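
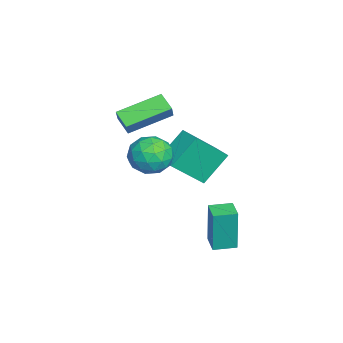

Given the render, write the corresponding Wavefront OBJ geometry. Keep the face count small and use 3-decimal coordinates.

v 1.537 -2.186 0.515
v 2.158 -2.36 -0.248
v 0.982 -3.7 0.408
v 1.603 -3.874 -0.355
v 1.968 -3.743 0.566
v 2.31 -2.807 0.632
v 0.83 -3.253 -0.472
v 1.172 -2.317 -0.406
v 1.721 -3.019 -0.858
v 2.424 -3.322 -0.216
v 0.716 -2.738 0.376
v 1.419 -3.041 1.018
v 1.896 -2.14 0.142
v 1.244 -3.92 0.018
v 1.458 -3.843 0.559
v 1.823 -3.945 0.11
v 1.986 -2.403 0.66
v 2.351 -2.505 0.211
v 2.239 -3.318 0.69
v 0.789 -3.555 -0.051
v 1.154 -3.657 -0.5
v 1.317 -2.115 0.05
v 1.682 -2.217 -0.399
v 0.901 -2.742 -0.53
v 2.004 -2.63 -0.664
v 1.678 -3.52 -0.727
v 1.223 -3.155 -0.796
v 1.425 -2.605 -0.757
v 2.417 -2.808 -0.287
v 2.092 -3.698 -0.35
v 2.306 -3.621 0.192
v 2.507 -3.07 0.23
v 2.161 -3.195 -0.645
v 1.048 -2.362 0.51
v 0.723 -3.252 0.447
v 0.633 -2.99 -0.07
v 0.834 -2.439 -0.032
v 1.462 -2.54 0.887
v 1.136 -3.43 0.824
v 1.715 -3.455 0.917
v 1.917 -2.905 0.956
v 0.979 -2.865 0.805
v -0.604 -1.563 -2.454
v -1.383 -0.619 -1.231
v 0.234 -0.969 -2.379
v -0.544 -0.026 -1.156
v 0.164 -2.834 -0.984
v -0.614 -1.891 0.239
v 1.003 -2.241 -0.909
v 0.224 -1.297 0.314
v -1.292 -4.198 -0.479
v -1.982 -4.69 -0.028
v -2.157 -2.387 0.17
v -2.848 -2.878 0.62
v -0.832 -4.222 0.2
v -1.523 -4.713 0.65
v -1.698 -2.41 0.848
v -2.388 -2.902 1.299
v 3.02 -0.663 -3.78
v 3.037 -0.656 -1.79
v 2.756 0.291 -3.781
v 2.773 0.298 -1.791
v 3.907 -0.418 -3.789
v 3.924 -0.411 -1.799
v 3.643 0.536 -3.79
v 3.66 0.543 -1.8
f 1 38 17
f 38 12 41
f 17 41 6
f 38 41 17
f 1 17 13
f 17 6 18
f 13 18 2
f 17 18 13
f 1 13 22
f 13 2 23
f 22 23 8
f 13 23 22
f 1 22 34
f 22 8 37
f 34 37 11
f 22 37 34
f 1 34 38
f 34 11 42
f 38 42 12
f 34 42 38
f 2 18 29
f 18 6 32
f 29 32 10
f 18 32 29
f 6 41 19
f 41 12 40
f 19 40 5
f 41 40 19
f 12 42 39
f 42 11 35
f 39 35 3
f 42 35 39
f 11 37 36
f 37 8 24
f 36 24 7
f 37 24 36
f 8 23 28
f 23 2 25
f 28 25 9
f 23 25 28
f 4 30 16
f 30 10 31
f 16 31 5
f 30 31 16
f 4 16 14
f 16 5 15
f 14 15 3
f 16 15 14
f 4 14 21
f 14 3 20
f 21 20 7
f 14 20 21
f 4 21 26
f 21 7 27
f 26 27 9
f 21 27 26
f 4 26 30
f 26 9 33
f 30 33 10
f 26 33 30
f 5 31 19
f 31 10 32
f 19 32 6
f 31 32 19
f 3 15 39
f 15 5 40
f 39 40 12
f 15 40 39
f 7 20 36
f 20 3 35
f 36 35 11
f 20 35 36
f 9 27 28
f 27 7 24
f 28 24 8
f 27 24 28
f 10 33 29
f 33 9 25
f 29 25 2
f 33 25 29
f 44 46 43
f 47 44 43
f 43 46 45
f 45 47 43
f 44 50 46
f 48 44 47
f 48 50 44
f 46 50 45
f 49 47 45
f 45 50 49
f 49 48 47
f 50 48 49
f 52 54 51
f 55 52 51
f 51 54 53
f 53 55 51
f 52 58 54
f 56 52 55
f 56 58 52
f 54 58 53
f 57 55 53
f 53 58 57
f 57 56 55
f 58 56 57
f 60 62 59
f 63 60 59
f 59 62 61
f 61 63 59
f 60 66 62
f 64 60 63
f 64 66 60
f 62 66 61
f 65 63 61
f 61 66 65
f 65 64 63
f 66 64 65



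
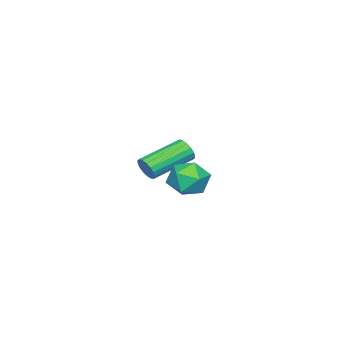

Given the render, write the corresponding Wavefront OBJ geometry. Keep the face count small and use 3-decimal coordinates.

v 1.933 1.712 -1.71
v 2.586 2.154 -1.727
v 2.434 1.006 -0.773
v 3.087 1.448 -0.79
v 2.41 1.755 -0.528
v 2.1 2.191 -1.107
v 2.92 0.969 -1.393
v 2.61 1.405 -1.972
v 3.196 1.695 -1.531
v 2.881 2.181 -0.996
v 2.139 0.979 -1.504
v 1.824 1.465 -0.969
v -0.717 -1.855 -2.883
v -0.469 -1.694 -2.468
v -1.936 -0.903 -1.902
v -2.183 -1.065 -2.317
v -0.435 -1.514 -2.63
v -1.902 -0.723 -2.063
v -0.465 -1.413 -2.85
v -1.932 -0.622 -2.284
v -0.553 -1.413 -3.077
v -2.02 -0.622 -2.511
v -0.679 -1.515 -3.261
v -2.145 -0.724 -2.694
v -0.813 -1.694 -3.357
v -2.279 -0.903 -2.791
v -0.925 -1.911 -3.345
v -2.392 -1.12 -2.779
v -0.989 -2.115 -3.228
v -2.456 -1.324 -2.661
v -0.991 -2.259 -3.031
v -2.458 -1.468 -2.465
v -0.93 -2.311 -2.8
v -2.397 -1.52 -2.234
v -0.82 -2.259 -2.589
v -2.287 -1.468 -2.022
v -0.687 -2.114 -2.444
v -2.154 -1.323 -1.878
v -0.56 -1.91 -2.401
v -2.027 -1.119 -1.835
f 1 12 6
f 1 6 2
f 1 2 8
f 1 8 11
f 1 11 12
f 2 6 10
f 6 12 5
f 12 11 3
f 11 8 7
f 8 2 9
f 4 10 5
f 4 5 3
f 4 3 7
f 4 7 9
f 4 9 10
f 5 10 6
f 3 5 12
f 7 3 11
f 9 7 8
f 10 9 2
f 14 13 17
f 14 17 15
f 15 17 18
f 15 18 16
f 17 13 19
f 17 19 18
f 18 19 20
f 18 20 16
f 19 13 21
f 19 21 20
f 20 21 22
f 20 22 16
f 21 13 23
f 21 23 22
f 22 23 24
f 22 24 16
f 23 13 25
f 23 25 24
f 24 25 26
f 24 26 16
f 25 13 27
f 25 27 26
f 26 27 28
f 26 28 16
f 27 13 29
f 27 29 28
f 28 29 30
f 28 30 16
f 29 13 31
f 29 31 30
f 30 31 32
f 30 32 16
f 31 13 33
f 31 33 32
f 32 33 34
f 32 34 16
f 33 13 35
f 33 35 34
f 34 35 36
f 34 36 16
f 35 13 37
f 35 37 36
f 36 37 38
f 36 38 16
f 37 13 39
f 37 39 38
f 38 39 40
f 38 40 16
f 39 13 14
f 39 14 40
f 40 14 15
f 40 15 16



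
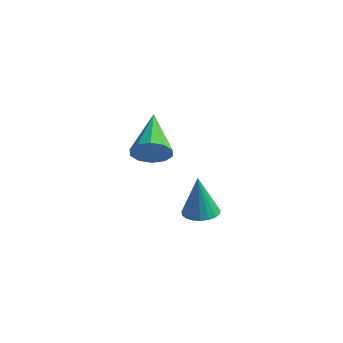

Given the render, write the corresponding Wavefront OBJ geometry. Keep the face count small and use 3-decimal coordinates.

v 0.702 -3.054 0.714
v 1.158 -3.501 0.673
v 0.698 -3.206 2.366
v 1.301 -3.278 0.694
v 1.341 -3.016 0.718
v 1.27 -2.76 0.742
v 1.101 -2.556 0.76
v 0.863 -2.437 0.771
v 0.597 -2.425 0.771
v 0.349 -2.522 0.762
v 0.162 -2.711 0.744
v 0.069 -2.959 0.721
v 0.085 -3.223 0.697
v 0.207 -3.458 0.675
v 0.415 -3.624 0.66
v 0.673 -3.69 0.655
v 0.935 -3.647 0.659
v -3.008 -1.864 1.617
v -2.48 -1.761 2.168
v -4.292 -0.576 2.603
v -2.408 -1.432 1.832
v -2.565 -1.268 1.413
v -2.891 -1.332 1.073
v -3.262 -1.599 0.94
v -3.535 -1.968 1.065
v -3.607 -2.297 1.401
v -3.45 -2.461 1.82
v -3.124 -2.397 2.16
v -2.754 -2.129 2.293
f 2 1 4
f 2 4 3
f 4 1 5
f 4 5 3
f 5 1 6
f 5 6 3
f 6 1 7
f 6 7 3
f 7 1 8
f 7 8 3
f 8 1 9
f 8 9 3
f 9 1 10
f 9 10 3
f 10 1 11
f 10 11 3
f 11 1 12
f 11 12 3
f 12 1 13
f 12 13 3
f 13 1 14
f 13 14 3
f 14 1 15
f 14 15 3
f 15 1 16
f 15 16 3
f 16 1 17
f 16 17 3
f 17 1 2
f 17 2 3
f 19 18 21
f 19 21 20
f 21 18 22
f 21 22 20
f 22 18 23
f 22 23 20
f 23 18 24
f 23 24 20
f 24 18 25
f 24 25 20
f 25 18 26
f 25 26 20
f 26 18 27
f 26 27 20
f 27 18 28
f 27 28 20
f 28 18 29
f 28 29 20
f 29 18 19
f 29 19 20



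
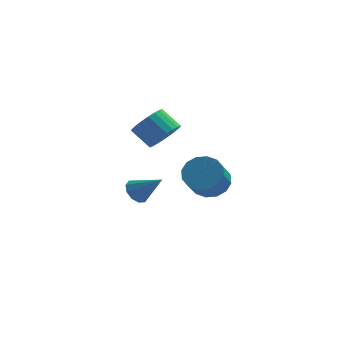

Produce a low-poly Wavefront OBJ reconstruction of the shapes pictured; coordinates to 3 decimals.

v -0.435 2.961 -0.161
v 0.187 2.813 0.621
v -0.764 3.271 1.463
v -1.385 3.419 0.681
v 0.276 3.183 0.521
v -0.674 3.642 1.363
v 0.258 3.519 0.317
v -0.693 3.978 1.159
v 0.134 3.771 0.04
v -0.817 4.23 0.882
v -0.077 3.899 -0.268
v -1.027 4.358 0.574
v -0.342 3.884 -0.559
v -1.292 4.343 0.283
v -0.621 3.729 -0.79
v -1.571 4.188 0.052
v -0.872 3.457 -0.925
v -1.822 3.915 -0.083
v -1.056 3.109 -0.943
v -2.007 3.567 -0.101
v -1.146 2.738 -0.843
v -2.096 3.197 -0.001
v -1.127 2.402 -0.639
v -2.078 2.861 0.203
v -1.003 2.15 -0.362
v -1.954 2.609 0.48
v -0.793 2.022 -0.054
v -1.743 2.481 0.788
v -0.528 2.037 0.237
v -1.478 2.496 1.079
v -0.249 2.192 0.468
v -1.199 2.651 1.31
v 0.002 2.465 0.603
v -0.948 2.923 1.445
v 1.882 1.765 -2.431
v 2.505 2.28 -1.777
v 2.262 1.069 -0.594
v 1.638 0.555 -1.249
v 2.012 2.473 -1.68
v 1.768 1.262 -0.498
v 1.484 2.477 -1.785
v 1.24 1.266 -0.602
v 1.062 2.29 -2.063
v 0.819 1.079 -0.881
v 0.86 1.962 -2.44
v 0.617 0.751 -1.257
v 0.932 1.582 -2.814
v 0.689 0.371 -1.632
v 1.258 1.251 -3.086
v 1.015 0.04 -1.903
v 1.752 1.058 -3.182
v 1.508 -0.153 -2
v 2.28 1.054 -3.078
v 2.036 -0.157 -1.895
v 2.701 1.241 -2.799
v 2.458 0.03 -1.617
v 2.903 1.569 -2.423
v 2.66 0.358 -1.24
v 2.831 1.949 -2.048
v 2.588 0.738 -0.866
v -0.98 -2.815 -0.811
v -0.591 -2.272 -1.052
v 0.22 -3.205 0.251
v -0.838 -2.126 -0.72
v -1.139 -2.243 -0.422
v -1.379 -2.578 -0.274
v -1.467 -3.004 -0.33
v -1.37 -3.358 -0.57
v -1.123 -3.505 -0.903
v -0.822 -3.388 -1.2
v -0.582 -3.052 -1.349
v -0.494 -2.626 -1.292
f 2 1 5
f 2 5 3
f 3 5 6
f 3 6 4
f 5 1 7
f 5 7 6
f 6 7 8
f 6 8 4
f 7 1 9
f 7 9 8
f 8 9 10
f 8 10 4
f 9 1 11
f 9 11 10
f 10 11 12
f 10 12 4
f 11 1 13
f 11 13 12
f 12 13 14
f 12 14 4
f 13 1 15
f 13 15 14
f 14 15 16
f 14 16 4
f 15 1 17
f 15 17 16
f 16 17 18
f 16 18 4
f 17 1 19
f 17 19 18
f 18 19 20
f 18 20 4
f 19 1 21
f 19 21 20
f 20 21 22
f 20 22 4
f 21 1 23
f 21 23 22
f 22 23 24
f 22 24 4
f 23 1 25
f 23 25 24
f 24 25 26
f 24 26 4
f 25 1 27
f 25 27 26
f 26 27 28
f 26 28 4
f 27 1 29
f 27 29 28
f 28 29 30
f 28 30 4
f 29 1 31
f 29 31 30
f 30 31 32
f 30 32 4
f 31 1 33
f 31 33 32
f 32 33 34
f 32 34 4
f 33 1 2
f 33 2 34
f 34 2 3
f 34 3 4
f 36 35 39
f 36 39 37
f 37 39 40
f 37 40 38
f 39 35 41
f 39 41 40
f 40 41 42
f 40 42 38
f 41 35 43
f 41 43 42
f 42 43 44
f 42 44 38
f 43 35 45
f 43 45 44
f 44 45 46
f 44 46 38
f 45 35 47
f 45 47 46
f 46 47 48
f 46 48 38
f 47 35 49
f 47 49 48
f 48 49 50
f 48 50 38
f 49 35 51
f 49 51 50
f 50 51 52
f 50 52 38
f 51 35 53
f 51 53 52
f 52 53 54
f 52 54 38
f 53 35 55
f 53 55 54
f 54 55 56
f 54 56 38
f 55 35 57
f 55 57 56
f 56 57 58
f 56 58 38
f 57 35 59
f 57 59 58
f 58 59 60
f 58 60 38
f 59 35 36
f 59 36 60
f 60 36 37
f 60 37 38
f 62 61 64
f 62 64 63
f 64 61 65
f 64 65 63
f 65 61 66
f 65 66 63
f 66 61 67
f 66 67 63
f 67 61 68
f 67 68 63
f 68 61 69
f 68 69 63
f 69 61 70
f 69 70 63
f 70 61 71
f 70 71 63
f 71 61 72
f 71 72 63
f 72 61 62
f 72 62 63



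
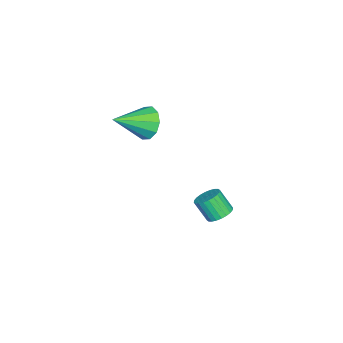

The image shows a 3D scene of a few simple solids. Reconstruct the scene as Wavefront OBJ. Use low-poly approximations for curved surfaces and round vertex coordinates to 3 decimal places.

v -2.644 0.907 -3.779
v -2.27 0.343 -4.104
v -2.422 -0.39 -3.005
v -2.796 0.173 -2.681
v -2.052 0.49 -3.975
v -2.204 -0.243 -2.876
v -1.924 0.7 -3.817
v -2.076 -0.033 -2.718
v -1.905 0.942 -3.653
v -2.058 0.209 -2.554
v -1.999 1.178 -3.509
v -2.152 0.445 -2.41
v -2.191 1.373 -3.405
v -2.344 0.64 -2.306
v -2.452 1.497 -3.359
v -2.605 0.764 -2.26
v -2.743 1.531 -3.376
v -2.895 0.798 -2.277
v -3.018 1.47 -3.455
v -3.17 0.737 -2.356
v -3.236 1.323 -3.584
v -3.388 0.59 -2.485
v -3.364 1.113 -3.742
v -3.516 0.38 -2.643
v -3.382 0.871 -3.906
v -3.535 0.138 -2.807
v -3.288 0.635 -4.05
v -3.441 -0.098 -2.951
v -3.096 0.44 -4.154
v -3.249 -0.293 -3.055
v -2.835 0.316 -4.2
v -2.988 -0.417 -3.101
v -2.545 0.282 -4.183
v -2.697 -0.451 -3.084
v -1.782 -2.576 3.096
v -1.263 -2.668 2.234
v -0.478 -3.904 4.024
v -1.015 -2.197 2.56
v -1.06 -1.87 3.09
v -1.381 -1.814 3.622
v -1.855 -2.048 3.953
v -2.302 -2.484 3.957
v -2.55 -2.956 3.631
v -2.505 -3.282 3.101
v -2.183 -3.339 2.569
v -1.709 -3.104 2.238
f 2 1 5
f 2 5 3
f 3 5 6
f 3 6 4
f 5 1 7
f 5 7 6
f 6 7 8
f 6 8 4
f 7 1 9
f 7 9 8
f 8 9 10
f 8 10 4
f 9 1 11
f 9 11 10
f 10 11 12
f 10 12 4
f 11 1 13
f 11 13 12
f 12 13 14
f 12 14 4
f 13 1 15
f 13 15 14
f 14 15 16
f 14 16 4
f 15 1 17
f 15 17 16
f 16 17 18
f 16 18 4
f 17 1 19
f 17 19 18
f 18 19 20
f 18 20 4
f 19 1 21
f 19 21 20
f 20 21 22
f 20 22 4
f 21 1 23
f 21 23 22
f 22 23 24
f 22 24 4
f 23 1 25
f 23 25 24
f 24 25 26
f 24 26 4
f 25 1 27
f 25 27 26
f 26 27 28
f 26 28 4
f 27 1 29
f 27 29 28
f 28 29 30
f 28 30 4
f 29 1 31
f 29 31 30
f 30 31 32
f 30 32 4
f 31 1 33
f 31 33 32
f 32 33 34
f 32 34 4
f 33 1 2
f 33 2 34
f 34 2 3
f 34 3 4
f 36 35 38
f 36 38 37
f 38 35 39
f 38 39 37
f 39 35 40
f 39 40 37
f 40 35 41
f 40 41 37
f 41 35 42
f 41 42 37
f 42 35 43
f 42 43 37
f 43 35 44
f 43 44 37
f 44 35 45
f 44 45 37
f 45 35 46
f 45 46 37
f 46 35 36
f 46 36 37



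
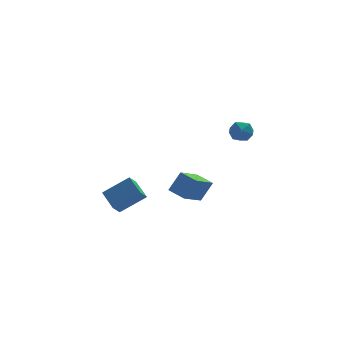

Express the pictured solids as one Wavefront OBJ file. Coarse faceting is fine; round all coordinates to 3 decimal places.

v -2.781 2.609 -4.493
v -1.227 2.473 -3.391
v -3.115 3.895 -3.863
v -1.561 3.759 -2.761
v -2.299 3.041 -5.119
v -0.745 2.905 -4.017
v -2.633 4.327 -4.489
v -1.079 4.191 -3.387
v 0.955 -2.606 -1.757
v -0.239 -3.681 -0.924
v 0.323 -1.696 -1.489
v -0.871 -2.771 -0.655
v 1.651 -2.469 -0.585
v 0.457 -3.544 0.249
v 1.019 -1.559 -0.316
v -0.175 -2.634 0.517
v 2.561 -2.491 3.488
v 3.195 -2.453 3.039
v 2.865 -3.667 3.821
v 3.499 -3.629 3.372
v 3.455 -3.2 4.019
v 3.267 -2.473 3.814
v 2.793 -3.647 3.046
v 2.605 -2.92 2.841
v 3.339 -3.168 2.766
v 3.748 -2.892 3.368
v 2.312 -3.228 3.492
v 2.721 -2.952 4.094
f 2 4 1
f 5 2 1
f 1 4 3
f 3 5 1
f 2 8 4
f 6 2 5
f 6 8 2
f 4 8 3
f 7 5 3
f 3 8 7
f 7 6 5
f 8 6 7
f 10 12 9
f 13 10 9
f 9 12 11
f 11 13 9
f 10 16 12
f 14 10 13
f 14 16 10
f 12 16 11
f 15 13 11
f 11 16 15
f 15 14 13
f 16 14 15
f 17 28 22
f 17 22 18
f 17 18 24
f 17 24 27
f 17 27 28
f 18 22 26
f 22 28 21
f 28 27 19
f 27 24 23
f 24 18 25
f 20 26 21
f 20 21 19
f 20 19 23
f 20 23 25
f 20 25 26
f 21 26 22
f 19 21 28
f 23 19 27
f 25 23 24
f 26 25 18



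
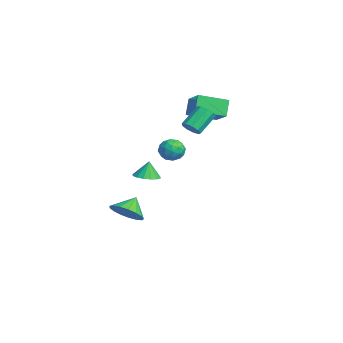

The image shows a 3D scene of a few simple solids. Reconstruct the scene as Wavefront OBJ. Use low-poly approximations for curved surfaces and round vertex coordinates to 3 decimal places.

v 1.816 1.063 2.714
v 2.024 0.715 3.196
v 1.392 1.709 4.188
v 1.184 2.057 3.706
v 2.32 1.009 3.089
v 1.688 2.004 4.08
v 2.379 1.329 2.806
v 1.747 2.324 3.798
v 2.176 1.524 2.481
v 1.544 2.519 3.472
v 1.804 1.504 2.264
v 1.171 2.498 3.256
v 1.437 1.277 2.258
v 0.805 2.271 3.25
v 1.248 0.95 2.466
v 0.616 1.944 3.457
v 1.325 0.676 2.789
v 0.693 1.67 3.781
v 1.631 0.583 3.078
v 0.999 1.577 4.07
v 3.855 -0.105 2.757
v 4.421 0.105 2.249
v 3.499 -1.045 1.971
v 4.065 -0.835 1.463
v 4.257 -1.157 2.157
v 4.477 -0.576 2.643
v 3.443 -0.364 1.577
v 3.663 0.217 2.063
v 4.166 -0.055 1.52
v 4.669 -0.545 1.879
v 3.251 -0.395 2.341
v 3.754 -0.885 2.7
v 4.169 0.083 2.572
v 3.751 -1.023 1.648
v 3.864 -1.212 2.056
v 4.196 -1.088 1.758
v 4.202 -0.318 2.803
v 4.535 -0.194 2.505
v 4.438 -0.936 2.451
v 3.385 -0.746 1.715
v 3.718 -0.622 1.417
v 3.724 0.148 2.462
v 4.056 0.272 2.164
v 3.482 -0.004 1.769
v 4.352 0.112 1.845
v 4.143 -0.441 1.383
v 3.777 -0.164 1.45
v 3.907 0.178 1.736
v 4.648 -0.176 2.056
v 4.439 -0.729 1.594
v 4.552 -0.918 2.002
v 4.681 -0.577 2.287
v 4.498 -0.27 1.627
v 3.481 -0.211 2.626
v 3.272 -0.764 2.164
v 3.239 -0.363 1.933
v 3.368 -0.022 2.218
v 3.777 -0.499 2.837
v 3.568 -1.052 2.375
v 4.013 -1.118 2.484
v 4.143 -0.776 2.77
v 3.422 -0.67 2.593
v 2.249 -1.519 -0.522
v 2.889 -1.056 -0.504
v 2.091 -1.341 0.542
v 2.579 -0.805 -0.593
v 2.18 -0.745 -0.662
v 1.8 -0.892 -0.693
v 1.54 -1.207 -0.679
v 1.47 -1.606 -0.623
v 1.609 -1.982 -0.539
v 1.919 -2.233 -0.451
v 2.317 -2.294 -0.382
v 2.698 -2.146 -0.35
v 2.958 -1.831 -0.365
v 3.028 -1.432 -0.421
v -0.055 -2.238 -4.342
v 0.793 -2.292 -3.676
v -0.705 -1.542 -3.458
v 0.879 -1.863 -3.951
v 0.751 -1.519 -4.315
v 0.438 -1.34 -4.686
v 0.013 -1.367 -4.978
v -0.429 -1.593 -5.124
v -0.784 -1.967 -5.092
v -0.972 -2.403 -4.887
v -0.951 -2.801 -4.558
v -0.724 -3.07 -4.18
v -0.343 -3.148 -3.838
v 0.103 -3.018 -3.613
v 0.513 -2.709 -3.554
v -2.53 1.881 3.305
v -1.082 2.111 4.126
v -2.512 3.673 2.771
v -1.064 3.903 3.592
v -1.916 1.577 2.308
v -0.468 1.807 3.129
v -1.898 3.369 1.774
v -0.45 3.599 2.595
f 2 1 5
f 2 5 3
f 3 5 6
f 3 6 4
f 5 1 7
f 5 7 6
f 6 7 8
f 6 8 4
f 7 1 9
f 7 9 8
f 8 9 10
f 8 10 4
f 9 1 11
f 9 11 10
f 10 11 12
f 10 12 4
f 11 1 13
f 11 13 12
f 12 13 14
f 12 14 4
f 13 1 15
f 13 15 14
f 14 15 16
f 14 16 4
f 15 1 17
f 15 17 16
f 16 17 18
f 16 18 4
f 17 1 19
f 17 19 18
f 18 19 20
f 18 20 4
f 19 1 2
f 19 2 20
f 20 2 3
f 20 3 4
f 21 58 37
f 58 32 61
f 37 61 26
f 58 61 37
f 21 37 33
f 37 26 38
f 33 38 22
f 37 38 33
f 21 33 42
f 33 22 43
f 42 43 28
f 33 43 42
f 21 42 54
f 42 28 57
f 54 57 31
f 42 57 54
f 21 54 58
f 54 31 62
f 58 62 32
f 54 62 58
f 22 38 49
f 38 26 52
f 49 52 30
f 38 52 49
f 26 61 39
f 61 32 60
f 39 60 25
f 61 60 39
f 32 62 59
f 62 31 55
f 59 55 23
f 62 55 59
f 31 57 56
f 57 28 44
f 56 44 27
f 57 44 56
f 28 43 48
f 43 22 45
f 48 45 29
f 43 45 48
f 24 50 36
f 50 30 51
f 36 51 25
f 50 51 36
f 24 36 34
f 36 25 35
f 34 35 23
f 36 35 34
f 24 34 41
f 34 23 40
f 41 40 27
f 34 40 41
f 24 41 46
f 41 27 47
f 46 47 29
f 41 47 46
f 24 46 50
f 46 29 53
f 50 53 30
f 46 53 50
f 25 51 39
f 51 30 52
f 39 52 26
f 51 52 39
f 23 35 59
f 35 25 60
f 59 60 32
f 35 60 59
f 27 40 56
f 40 23 55
f 56 55 31
f 40 55 56
f 29 47 48
f 47 27 44
f 48 44 28
f 47 44 48
f 30 53 49
f 53 29 45
f 49 45 22
f 53 45 49
f 64 63 66
f 64 66 65
f 66 63 67
f 66 67 65
f 67 63 68
f 67 68 65
f 68 63 69
f 68 69 65
f 69 63 70
f 69 70 65
f 70 63 71
f 70 71 65
f 71 63 72
f 71 72 65
f 72 63 73
f 72 73 65
f 73 63 74
f 73 74 65
f 74 63 75
f 74 75 65
f 75 63 76
f 75 76 65
f 76 63 64
f 76 64 65
f 78 77 80
f 78 80 79
f 80 77 81
f 80 81 79
f 81 77 82
f 81 82 79
f 82 77 83
f 82 83 79
f 83 77 84
f 83 84 79
f 84 77 85
f 84 85 79
f 85 77 86
f 85 86 79
f 86 77 87
f 86 87 79
f 87 77 88
f 87 88 79
f 88 77 89
f 88 89 79
f 89 77 90
f 89 90 79
f 90 77 91
f 90 91 79
f 91 77 78
f 91 78 79
f 93 95 92
f 96 93 92
f 92 95 94
f 94 96 92
f 93 99 95
f 97 93 96
f 97 99 93
f 95 99 94
f 98 96 94
f 94 99 98
f 98 97 96
f 99 97 98



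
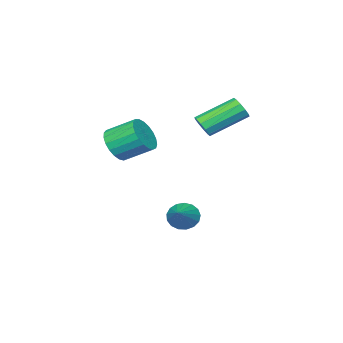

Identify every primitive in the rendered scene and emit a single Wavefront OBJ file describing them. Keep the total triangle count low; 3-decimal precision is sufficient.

v 2.032 0.843 2.046
v 2.894 1.051 2.415
v 2.27 2.244 3.203
v 1.408 2.037 2.834
v 2.891 1.27 2.081
v 2.267 2.463 2.869
v 2.74 1.415 1.741
v 2.116 2.608 2.529
v 2.467 1.462 1.454
v 1.843 2.655 2.242
v 2.118 1.401 1.269
v 1.494 2.594 2.057
v 1.754 1.244 1.219
v 1.131 2.438 2.007
v 1.439 1.018 1.312
v 0.815 2.211 2.1
v 1.226 0.762 1.531
v 0.602 1.955 2.319
v 1.152 0.52 1.84
v 0.528 1.713 2.628
v 1.231 0.333 2.184
v 0.607 1.526 2.972
v 1.448 0.235 2.504
v 0.824 1.428 3.292
v 1.766 0.242 2.745
v 1.142 1.435 3.533
v 2.13 0.353 2.866
v 1.506 1.546 3.654
v 2.477 0.549 2.844
v 1.853 1.742 3.632
v 2.747 0.796 2.685
v 2.123 1.989 3.472
v -2.073 2.334 2.45
v -1.735 2.281 3.003
v -3.308 3.294 4.062
v -3.647 3.346 3.51
v -1.632 2.627 2.826
v -3.205 3.64 3.885
v -1.697 2.86 2.506
v -3.27 3.873 3.565
v -1.906 2.893 2.164
v -3.479 3.906 3.224
v -2.179 2.711 1.932
v -3.752 3.724 2.991
v -2.412 2.386 1.898
v -3.985 3.399 2.957
v -2.515 2.04 2.075
v -4.088 3.053 3.134
v -2.45 1.807 2.395
v -4.023 2.82 3.454
v -2.241 1.774 2.736
v -3.814 2.787 3.796
v -1.968 1.956 2.969
v -3.541 2.969 4.028
v -0.82 2.319 -2.843
v -0.41 2.371 -3.517
v 0.5 3.141 -1.977
v -0.614 2.69 -3.509
v -0.864 2.923 -3.349
v -1.105 3.019 -3.074
v -1.28 2.954 -2.745
v -1.35 2.743 -2.439
v -1.298 2.435 -2.225
v -1.137 2.101 -2.153
v -0.903 1.816 -2.239
v -0.65 1.647 -2.464
v -0.436 1.632 -2.775
v -0.31 1.773 -3.102
v -0.301 2.04 -3.37
f 2 1 5
f 2 5 3
f 3 5 6
f 3 6 4
f 5 1 7
f 5 7 6
f 6 7 8
f 6 8 4
f 7 1 9
f 7 9 8
f 8 9 10
f 8 10 4
f 9 1 11
f 9 11 10
f 10 11 12
f 10 12 4
f 11 1 13
f 11 13 12
f 12 13 14
f 12 14 4
f 13 1 15
f 13 15 14
f 14 15 16
f 14 16 4
f 15 1 17
f 15 17 16
f 16 17 18
f 16 18 4
f 17 1 19
f 17 19 18
f 18 19 20
f 18 20 4
f 19 1 21
f 19 21 20
f 20 21 22
f 20 22 4
f 21 1 23
f 21 23 22
f 22 23 24
f 22 24 4
f 23 1 25
f 23 25 24
f 24 25 26
f 24 26 4
f 25 1 27
f 25 27 26
f 26 27 28
f 26 28 4
f 27 1 29
f 27 29 28
f 28 29 30
f 28 30 4
f 29 1 31
f 29 31 30
f 30 31 32
f 30 32 4
f 31 1 2
f 31 2 32
f 32 2 3
f 32 3 4
f 34 33 37
f 34 37 35
f 35 37 38
f 35 38 36
f 37 33 39
f 37 39 38
f 38 39 40
f 38 40 36
f 39 33 41
f 39 41 40
f 40 41 42
f 40 42 36
f 41 33 43
f 41 43 42
f 42 43 44
f 42 44 36
f 43 33 45
f 43 45 44
f 44 45 46
f 44 46 36
f 45 33 47
f 45 47 46
f 46 47 48
f 46 48 36
f 47 33 49
f 47 49 48
f 48 49 50
f 48 50 36
f 49 33 51
f 49 51 50
f 50 51 52
f 50 52 36
f 51 33 53
f 51 53 52
f 52 53 54
f 52 54 36
f 53 33 34
f 53 34 54
f 54 34 35
f 54 35 36
f 56 55 58
f 56 58 57
f 58 55 59
f 58 59 57
f 59 55 60
f 59 60 57
f 60 55 61
f 60 61 57
f 61 55 62
f 61 62 57
f 62 55 63
f 62 63 57
f 63 55 64
f 63 64 57
f 64 55 65
f 64 65 57
f 65 55 66
f 65 66 57
f 66 55 67
f 66 67 57
f 67 55 68
f 67 68 57
f 68 55 69
f 68 69 57
f 69 55 56
f 69 56 57



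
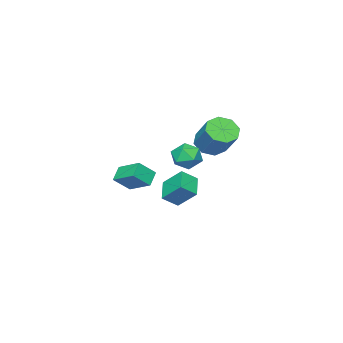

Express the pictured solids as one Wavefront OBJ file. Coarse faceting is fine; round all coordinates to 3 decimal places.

v -0.459 -3.973 -2.28
v -0.43 -2.568 -1.603
v 0.267 -3.706 -2.866
v 0.295 -2.301 -2.189
v 0.345 -4.379 -1.471
v 0.373 -2.974 -0.794
v 1.07 -4.112 -2.057
v 1.099 -2.707 -1.38
v 0.494 1.767 1.854
v 1.275 1.851 1.457
v 1.806 3.018 2.748
v 1.026 2.933 3.146
v 0.823 2.3 1.237
v 1.355 3.467 2.528
v 0.179 2.436 1.379
v 0.711 3.603 2.67
v -0.28 2.18 1.799
v 0.251 3.347 3.091
v -0.286 1.682 2.252
v 0.245 2.849 3.543
v 0.165 1.233 2.472
v 0.697 2.4 3.763
v 0.809 1.097 2.33
v 1.341 2.264 3.621
v 1.269 1.353 1.909
v 1.8 2.52 3.201
v -2.988 -3.256 -3.813
v -2.244 -3.699 -3.184
v -3.213 -2.183 -2.79
v -2.469 -2.626 -2.161
v -2.011 -2.474 -4.419
v -1.267 -2.917 -3.79
v -2.236 -1.401 -3.396
v -1.492 -1.844 -2.767
v 3.22 3.339 2.688
v 3.848 3.562 2.192
v 3.172 2.138 2.088
v 3.8 2.361 1.592
v 3.934 2.237 2.402
v 3.964 2.98 2.773
v 3.056 2.72 1.507
v 3.086 3.463 1.878
v 3.746 3.179 1.462
v 4.289 2.881 2.015
v 2.731 2.819 2.265
v 3.274 2.521 2.818
f 2 4 1
f 5 2 1
f 1 4 3
f 3 5 1
f 2 8 4
f 6 2 5
f 6 8 2
f 4 8 3
f 7 5 3
f 3 8 7
f 7 6 5
f 8 6 7
f 10 9 13
f 10 13 11
f 11 13 14
f 11 14 12
f 13 9 15
f 13 15 14
f 14 15 16
f 14 16 12
f 15 9 17
f 15 17 16
f 16 17 18
f 16 18 12
f 17 9 19
f 17 19 18
f 18 19 20
f 18 20 12
f 19 9 21
f 19 21 20
f 20 21 22
f 20 22 12
f 21 9 23
f 21 23 22
f 22 23 24
f 22 24 12
f 23 9 25
f 23 25 24
f 24 25 26
f 24 26 12
f 25 9 10
f 25 10 26
f 26 10 11
f 26 11 12
f 28 30 27
f 31 28 27
f 27 30 29
f 29 31 27
f 28 34 30
f 32 28 31
f 32 34 28
f 30 34 29
f 33 31 29
f 29 34 33
f 33 32 31
f 34 32 33
f 35 46 40
f 35 40 36
f 35 36 42
f 35 42 45
f 35 45 46
f 36 40 44
f 40 46 39
f 46 45 37
f 45 42 41
f 42 36 43
f 38 44 39
f 38 39 37
f 38 37 41
f 38 41 43
f 38 43 44
f 39 44 40
f 37 39 46
f 41 37 45
f 43 41 42
f 44 43 36



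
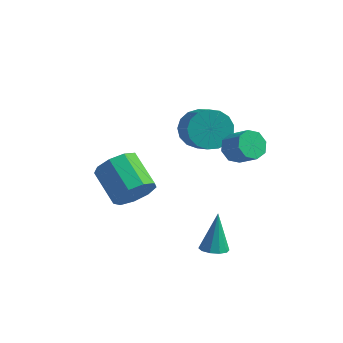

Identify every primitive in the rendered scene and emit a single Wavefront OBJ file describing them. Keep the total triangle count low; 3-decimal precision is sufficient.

v 1.248 1.764 0.01
v 1.72 1.393 -0.753
v 2.564 0.286 0.308
v 2.092 0.656 1.07
v 1.994 1.739 -0.61
v 2.838 0.632 0.451
v 2.098 2.091 -0.325
v 2.942 0.983 0.736
v 2.007 2.368 0.037
v 2.85 1.26 1.097
v 1.742 2.506 0.392
v 2.586 1.399 1.453
v 1.364 2.474 0.66
v 2.208 1.367 1.72
v 0.959 2.28 0.778
v 1.803 1.173 1.839
v 0.621 1.967 0.721
v 1.465 0.86 1.782
v 0.426 1.608 0.501
v 1.27 0.501 1.561
v 0.42 1.284 0.168
v 1.264 0.177 1.229
v 0.603 1.07 -0.201
v 1.447 -0.037 0.859
v 0.934 1.015 -0.522
v 1.778 -0.092 0.539
v 1.337 1.132 -0.721
v 2.181 0.025 0.34
v -0.298 -1.563 -1.99
v 0.381 -1.149 -1.418
v -0.863 -0.163 -0.657
v -1.542 -0.577 -1.23
v 0.313 -0.797 -1.984
v -0.931 0.189 -1.224
v -0.041 -0.804 -2.554
v -1.284 0.182 -1.793
v -0.515 -1.166 -2.86
v -1.759 -0.18 -2.099
v -0.888 -1.714 -2.759
v -2.131 -0.728 -1.998
v -0.985 -2.191 -2.298
v -2.228 -1.205 -1.537
v -0.76 -2.375 -1.694
v -2.004 -1.389 -0.933
v -0.32 -2.179 -1.228
v -1.563 -1.193 -0.467
v 0.131 -1.694 -1.119
v -1.113 -0.708 -0.358
v 3.701 -3.327 -2.652
v 4.027 -2.861 -2.841
v 3.599 -2.613 -1.068
v 3.669 -2.782 -2.9
v 3.323 -2.912 -2.863
v 3.122 -3.201 -2.746
v 3.142 -3.538 -2.593
v 3.376 -3.794 -2.462
v 3.733 -3.873 -2.403
v 4.079 -3.743 -2.44
v 4.28 -3.454 -2.557
v 4.26 -3.117 -2.71
v 3.133 0.648 0.206
v 3.453 0.286 -0.314
v 4.287 -0.05 0.434
v 3.967 0.312 0.954
v 3.629 0.799 -0.279
v 4.463 0.463 0.469
v 3.514 1.224 0.04
v 4.348 0.887 0.788
v 3.176 1.311 0.456
v 4.01 0.975 1.204
v 2.813 1.01 0.726
v 3.647 0.674 1.474
v 2.637 0.497 0.691
v 3.471 0.161 1.439
v 2.752 0.073 0.372
v 3.586 -0.264 1.12
v 3.09 -0.015 -0.044
v 3.924 -0.351 0.704
f 2 1 5
f 2 5 3
f 3 5 6
f 3 6 4
f 5 1 7
f 5 7 6
f 6 7 8
f 6 8 4
f 7 1 9
f 7 9 8
f 8 9 10
f 8 10 4
f 9 1 11
f 9 11 10
f 10 11 12
f 10 12 4
f 11 1 13
f 11 13 12
f 12 13 14
f 12 14 4
f 13 1 15
f 13 15 14
f 14 15 16
f 14 16 4
f 15 1 17
f 15 17 16
f 16 17 18
f 16 18 4
f 17 1 19
f 17 19 18
f 18 19 20
f 18 20 4
f 19 1 21
f 19 21 20
f 20 21 22
f 20 22 4
f 21 1 23
f 21 23 22
f 22 23 24
f 22 24 4
f 23 1 25
f 23 25 24
f 24 25 26
f 24 26 4
f 25 1 27
f 25 27 26
f 26 27 28
f 26 28 4
f 27 1 2
f 27 2 28
f 28 2 3
f 28 3 4
f 30 29 33
f 30 33 31
f 31 33 34
f 31 34 32
f 33 29 35
f 33 35 34
f 34 35 36
f 34 36 32
f 35 29 37
f 35 37 36
f 36 37 38
f 36 38 32
f 37 29 39
f 37 39 38
f 38 39 40
f 38 40 32
f 39 29 41
f 39 41 40
f 40 41 42
f 40 42 32
f 41 29 43
f 41 43 42
f 42 43 44
f 42 44 32
f 43 29 45
f 43 45 44
f 44 45 46
f 44 46 32
f 45 29 47
f 45 47 46
f 46 47 48
f 46 48 32
f 47 29 30
f 47 30 48
f 48 30 31
f 48 31 32
f 50 49 52
f 50 52 51
f 52 49 53
f 52 53 51
f 53 49 54
f 53 54 51
f 54 49 55
f 54 55 51
f 55 49 56
f 55 56 51
f 56 49 57
f 56 57 51
f 57 49 58
f 57 58 51
f 58 49 59
f 58 59 51
f 59 49 60
f 59 60 51
f 60 49 50
f 60 50 51
f 62 61 65
f 62 65 63
f 63 65 66
f 63 66 64
f 65 61 67
f 65 67 66
f 66 67 68
f 66 68 64
f 67 61 69
f 67 69 68
f 68 69 70
f 68 70 64
f 69 61 71
f 69 71 70
f 70 71 72
f 70 72 64
f 71 61 73
f 71 73 72
f 72 73 74
f 72 74 64
f 73 61 75
f 73 75 74
f 74 75 76
f 74 76 64
f 75 61 77
f 75 77 76
f 76 77 78
f 76 78 64
f 77 61 62
f 77 62 78
f 78 62 63
f 78 63 64



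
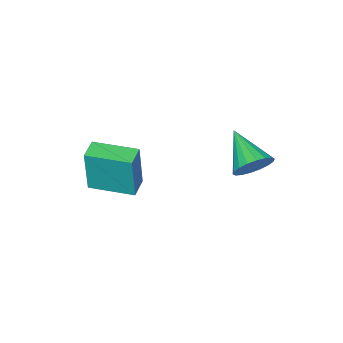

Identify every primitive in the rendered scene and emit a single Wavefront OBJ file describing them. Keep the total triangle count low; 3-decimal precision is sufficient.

v 2.721 -4.109 -0.659
v 2.947 -4.043 1.508
v 1.904 -2.328 -0.628
v 2.13 -2.262 1.539
v 3.57 -3.718 -0.759
v 3.796 -3.652 1.408
v 2.753 -1.937 -0.728
v 2.979 -1.871 1.439
v 0.164 1.89 1.604
v 0.437 2.25 2.359
v -0.444 0.35 2.556
v 0.068 2.377 2.33
v -0.282 2.408 2.158
v -0.544 2.337 1.875
v -0.666 2.177 1.539
v -0.623 1.96 1.216
v -0.425 1.729 0.969
v -0.11 1.531 0.848
v 0.259 1.403 0.877
v 0.61 1.372 1.05
v 0.871 1.443 1.332
v 0.993 1.603 1.668
v 0.95 1.82 1.992
v 0.752 2.051 2.238
f 2 4 1
f 5 2 1
f 1 4 3
f 3 5 1
f 2 8 4
f 6 2 5
f 6 8 2
f 4 8 3
f 7 5 3
f 3 8 7
f 7 6 5
f 8 6 7
f 10 9 12
f 10 12 11
f 12 9 13
f 12 13 11
f 13 9 14
f 13 14 11
f 14 9 15
f 14 15 11
f 15 9 16
f 15 16 11
f 16 9 17
f 16 17 11
f 17 9 18
f 17 18 11
f 18 9 19
f 18 19 11
f 19 9 20
f 19 20 11
f 20 9 21
f 20 21 11
f 21 9 22
f 21 22 11
f 22 9 23
f 22 23 11
f 23 9 24
f 23 24 11
f 24 9 10
f 24 10 11



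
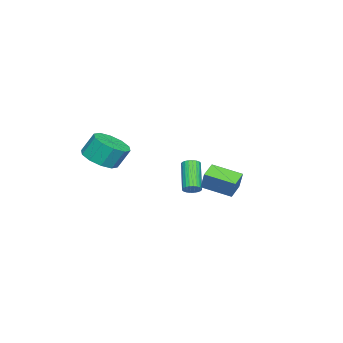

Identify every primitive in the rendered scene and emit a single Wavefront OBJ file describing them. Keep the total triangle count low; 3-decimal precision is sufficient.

v -0.776 2.34 0.477
v -0.393 2.663 1.523
v -0.877 3.934 0.022
v -0.494 4.257 1.068
v 0.194 2.303 0.132
v 0.577 2.626 1.178
v 0.093 3.897 -0.323
v 0.476 4.22 0.723
v -3.288 0.473 -1.603
v -2.916 0.478 -1.239
v -4.2 -0.087 0.086
v -4.572 -0.093 -0.277
v -2.986 0.668 -1.227
v -4.27 0.103 0.098
v -3.103 0.828 -1.271
v -4.387 0.263 0.054
v -3.247 0.934 -1.366
v -4.532 0.369 -0.041
v -3.398 0.97 -1.497
v -4.682 0.404 -0.172
v -3.532 0.93 -1.644
v -4.816 0.364 -0.319
v -3.629 0.82 -1.785
v -4.913 0.255 -0.46
v -3.674 0.658 -1.898
v -4.958 0.092 -0.573
v -3.66 0.467 -1.966
v -4.944 -0.098 -0.641
v -3.59 0.277 -1.978
v -4.874 -0.288 -0.653
v -3.473 0.117 -1.934
v -4.757 -0.448 -0.609
v -3.328 0.011 -1.839
v -4.613 -0.554 -0.514
v -3.178 -0.024 -1.708
v -4.462 -0.59 -0.383
v -3.044 0.016 -1.561
v -4.328 -0.55 -0.236
v -2.947 0.125 -1.42
v -4.231 -0.44 -0.095
v -2.902 0.288 -1.307
v -4.186 -0.278 0.018
v 2.435 -2.146 2.218
v 3.445 -2.206 2.457
v 3.215 -1.615 3.581
v 2.205 -1.554 3.342
v 3.348 -1.652 2.146
v 3.118 -1.061 3.269
v 2.902 -1.287 1.862
v 2.671 -0.696 2.986
v 2.277 -1.249 1.715
v 2.047 -0.658 2.838
v 1.713 -1.554 1.759
v 1.483 -0.963 2.882
v 1.425 -2.085 1.979
v 1.195 -1.494 3.103
v 1.522 -2.639 2.291
v 1.292 -2.048 3.414
v 1.969 -3.004 2.574
v 1.738 -2.413 3.698
v 2.593 -3.042 2.722
v 2.363 -2.451 3.845
v 3.157 -2.737 2.678
v 2.927 -2.146 3.801
f 2 4 1
f 5 2 1
f 1 4 3
f 3 5 1
f 2 8 4
f 6 2 5
f 6 8 2
f 4 8 3
f 7 5 3
f 3 8 7
f 7 6 5
f 8 6 7
f 10 9 13
f 10 13 11
f 11 13 14
f 11 14 12
f 13 9 15
f 13 15 14
f 14 15 16
f 14 16 12
f 15 9 17
f 15 17 16
f 16 17 18
f 16 18 12
f 17 9 19
f 17 19 18
f 18 19 20
f 18 20 12
f 19 9 21
f 19 21 20
f 20 21 22
f 20 22 12
f 21 9 23
f 21 23 22
f 22 23 24
f 22 24 12
f 23 9 25
f 23 25 24
f 24 25 26
f 24 26 12
f 25 9 27
f 25 27 26
f 26 27 28
f 26 28 12
f 27 9 29
f 27 29 28
f 28 29 30
f 28 30 12
f 29 9 31
f 29 31 30
f 30 31 32
f 30 32 12
f 31 9 33
f 31 33 32
f 32 33 34
f 32 34 12
f 33 9 35
f 33 35 34
f 34 35 36
f 34 36 12
f 35 9 37
f 35 37 36
f 36 37 38
f 36 38 12
f 37 9 39
f 37 39 38
f 38 39 40
f 38 40 12
f 39 9 41
f 39 41 40
f 40 41 42
f 40 42 12
f 41 9 10
f 41 10 42
f 42 10 11
f 42 11 12
f 44 43 47
f 44 47 45
f 45 47 48
f 45 48 46
f 47 43 49
f 47 49 48
f 48 49 50
f 48 50 46
f 49 43 51
f 49 51 50
f 50 51 52
f 50 52 46
f 51 43 53
f 51 53 52
f 52 53 54
f 52 54 46
f 53 43 55
f 53 55 54
f 54 55 56
f 54 56 46
f 55 43 57
f 55 57 56
f 56 57 58
f 56 58 46
f 57 43 59
f 57 59 58
f 58 59 60
f 58 60 46
f 59 43 61
f 59 61 60
f 60 61 62
f 60 62 46
f 61 43 63
f 61 63 62
f 62 63 64
f 62 64 46
f 63 43 44
f 63 44 64
f 64 44 45
f 64 45 46



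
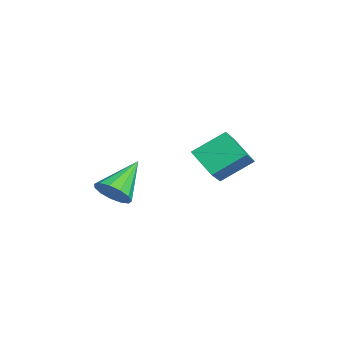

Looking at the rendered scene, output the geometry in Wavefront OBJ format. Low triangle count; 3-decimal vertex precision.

v -1.578 -1.384 -4.273
v -1.158 -1.515 -3.691
v -2.622 -0.436 -3.307
v -1.01 -1.174 -3.866
v -1.042 -0.899 -4.17
v -1.244 -0.778 -4.507
v -1.552 -0.85 -4.77
v -1.869 -1.091 -4.875
v -2.092 -1.425 -4.789
v -2.153 -1.746 -4.54
v -2.03 -1.952 -4.205
v -1.764 -1.978 -3.893
v -1.439 -1.815 -3.701
v -4.579 1.886 -4.228
v -3.59 1.458 -3.415
v -4.737 3.109 -3.392
v -3.748 2.681 -2.579
v -3.712 2.499 -4.961
v -2.723 2.071 -4.148
v -3.87 3.722 -4.125
v -2.881 3.294 -3.312
f 2 1 4
f 2 4 3
f 4 1 5
f 4 5 3
f 5 1 6
f 5 6 3
f 6 1 7
f 6 7 3
f 7 1 8
f 7 8 3
f 8 1 9
f 8 9 3
f 9 1 10
f 9 10 3
f 10 1 11
f 10 11 3
f 11 1 12
f 11 12 3
f 12 1 13
f 12 13 3
f 13 1 2
f 13 2 3
f 15 17 14
f 18 15 14
f 14 17 16
f 16 18 14
f 15 21 17
f 19 15 18
f 19 21 15
f 17 21 16
f 20 18 16
f 16 21 20
f 20 19 18
f 21 19 20



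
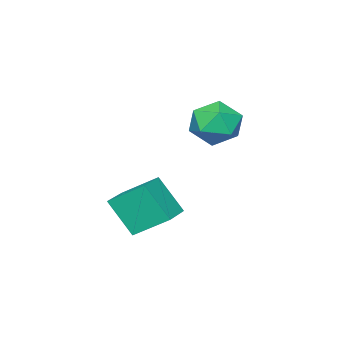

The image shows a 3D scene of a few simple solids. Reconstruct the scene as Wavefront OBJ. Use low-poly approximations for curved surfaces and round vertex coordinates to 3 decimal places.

v -4.529 -1.397 3.724
v -3.58 -1.607 4.068
v -4.4 -2.633 2.612
v -3.451 -2.843 2.956
v -4.269 -3.035 3.552
v -4.349 -2.272 4.239
v -3.631 -1.968 2.441
v -3.711 -1.205 3.128
v -3.025 -1.96 3.275
v -3.42 -2.62 3.961
v -4.56 -1.62 2.719
v -4.955 -2.28 3.405
v -2.004 -4.612 -0.013
v -2.573 -3.43 0.886
v -2.229 -3.669 -1.397
v -2.798 -2.486 -0.499
v -0.802 -4.134 0.119
v -1.371 -2.951 1.017
v -1.027 -3.19 -1.266
v -1.596 -2.008 -0.367
f 1 12 6
f 1 6 2
f 1 2 8
f 1 8 11
f 1 11 12
f 2 6 10
f 6 12 5
f 12 11 3
f 11 8 7
f 8 2 9
f 4 10 5
f 4 5 3
f 4 3 7
f 4 7 9
f 4 9 10
f 5 10 6
f 3 5 12
f 7 3 11
f 9 7 8
f 10 9 2
f 14 16 13
f 17 14 13
f 13 16 15
f 15 17 13
f 14 20 16
f 18 14 17
f 18 20 14
f 16 20 15
f 19 17 15
f 15 20 19
f 19 18 17
f 20 18 19



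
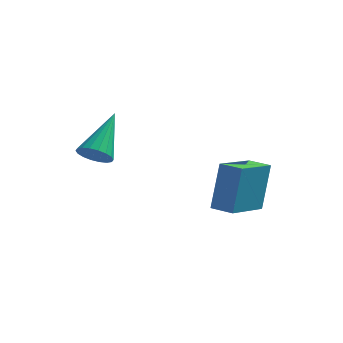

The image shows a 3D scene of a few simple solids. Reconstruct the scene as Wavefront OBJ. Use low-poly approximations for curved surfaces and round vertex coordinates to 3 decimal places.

v 3.055 -0.531 -1.257
v 3.24 0.127 0.707
v 3.799 1.247 -1.923
v 3.984 1.906 0.041
v 3.936 -0.886 -1.221
v 4.121 -0.227 0.743
v 4.68 0.893 -1.887
v 4.865 1.551 0.077
v -0.431 -3.409 2.532
v 0.072 -3.755 2.852
v -0.129 -1.771 3.828
v 0.223 -3.606 2.63
v 0.244 -3.419 2.388
v 0.131 -3.229 2.174
v -0.093 -3.075 2.031
v -0.384 -2.987 1.988
v -0.684 -2.982 2.052
v -0.934 -3.062 2.211
v -1.085 -3.211 2.434
v -1.106 -3.398 2.676
v -0.993 -3.588 2.889
v -0.769 -3.742 3.032
v -0.478 -3.831 3.076
v -0.178 -3.835 3.011
f 2 4 1
f 5 2 1
f 1 4 3
f 3 5 1
f 2 8 4
f 6 2 5
f 6 8 2
f 4 8 3
f 7 5 3
f 3 8 7
f 7 6 5
f 8 6 7
f 10 9 12
f 10 12 11
f 12 9 13
f 12 13 11
f 13 9 14
f 13 14 11
f 14 9 15
f 14 15 11
f 15 9 16
f 15 16 11
f 16 9 17
f 16 17 11
f 17 9 18
f 17 18 11
f 18 9 19
f 18 19 11
f 19 9 20
f 19 20 11
f 20 9 21
f 20 21 11
f 21 9 22
f 21 22 11
f 22 9 23
f 22 23 11
f 23 9 24
f 23 24 11
f 24 9 10
f 24 10 11



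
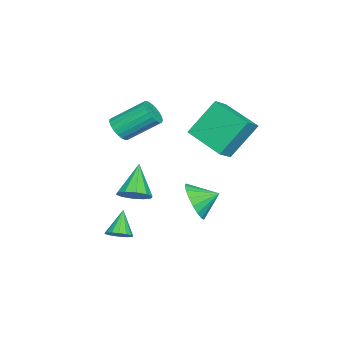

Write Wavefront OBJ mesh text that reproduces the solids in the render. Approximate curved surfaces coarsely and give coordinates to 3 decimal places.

v -0.489 -4.376 2.39
v -0.097 -3.964 1.998
v -0.5 -2.533 3.098
v -0.891 -2.944 3.49
v -0.354 -3.94 1.872
v -0.756 -2.508 2.973
v -0.634 -3.991 1.836
v -1.036 -2.559 2.936
v -0.889 -4.108 1.895
v -1.291 -2.677 2.996
v -1.075 -4.272 2.04
v -1.477 -2.84 3.141
v -1.159 -4.454 2.246
v -1.562 -3.022 3.346
v -1.128 -4.622 2.476
v -1.53 -3.19 3.577
v -0.986 -4.747 2.691
v -1.388 -3.316 3.792
v -0.758 -4.809 2.855
v -1.16 -3.377 3.955
v -0.484 -4.795 2.937
v -0.886 -3.364 4.038
v -0.21 -4.709 2.926
v -0.612 -3.278 4.026
v 0.015 -4.566 2.821
v -0.387 -3.134 3.922
v 0.153 -4.389 2.642
v -0.249 -2.958 3.742
v 0.18 -4.21 2.419
v -0.222 -2.779 3.52
v 0.092 -4.06 2.191
v -0.311 -2.629 3.292
v 0.37 -3.425 -1.152
v 0.766 -4.064 -0.85
v -0.87 -3.595 0.112
v 0.94 -3.653 -0.624
v 0.897 -3.154 -0.6
v 0.652 -2.76 -0.787
v 0.3 -2.619 -1.114
v -0.025 -2.787 -1.455
v -0.2 -3.198 -1.681
v -0.156 -3.696 -1.705
v 0.089 -4.091 -1.518
v 0.441 -4.231 -1.191
v -3.274 -1.604 0.974
v -2.504 -1.881 1.532
v -4.127 -0.589 2.653
v -3.358 -0.866 3.211
v -2.242 0.166 0.429
v -1.473 -0.111 0.987
v -3.096 1.181 2.108
v -2.326 0.904 2.666
v 2.066 -0.19 0.071
v 2.823 -0.23 0.739
v 1.714 0.77 0.529
v 3.003 -0.001 0.398
v 2.998 0.191 -0.009
v 2.809 0.308 -0.399
v 2.472 0.326 -0.697
v 2.055 0.242 -0.842
v 1.641 0.073 -0.806
v 1.31 -0.149 -0.597
v 1.13 -0.378 -0.256
v 1.134 -0.571 0.151
v 1.324 -0.687 0.541
v 1.66 -0.705 0.839
v 2.077 -0.621 0.984
v 2.492 -0.452 0.949
v 1.825 -3.652 -2.813
v 2.262 -3.493 -2.402
v 0.915 -3.748 -1.807
v 2.13 -3.215 -2.495
v 1.917 -3.055 -2.673
v 1.679 -3.054 -2.888
v 1.48 -3.214 -3.083
v 1.374 -3.49 -3.206
v 1.389 -3.811 -3.223
v 1.521 -4.088 -3.131
v 1.734 -4.249 -2.953
v 1.972 -4.249 -2.737
v 2.171 -4.09 -2.542
v 2.277 -3.813 -2.419
f 2 1 5
f 2 5 3
f 3 5 6
f 3 6 4
f 5 1 7
f 5 7 6
f 6 7 8
f 6 8 4
f 7 1 9
f 7 9 8
f 8 9 10
f 8 10 4
f 9 1 11
f 9 11 10
f 10 11 12
f 10 12 4
f 11 1 13
f 11 13 12
f 12 13 14
f 12 14 4
f 13 1 15
f 13 15 14
f 14 15 16
f 14 16 4
f 15 1 17
f 15 17 16
f 16 17 18
f 16 18 4
f 17 1 19
f 17 19 18
f 18 19 20
f 18 20 4
f 19 1 21
f 19 21 20
f 20 21 22
f 20 22 4
f 21 1 23
f 21 23 22
f 22 23 24
f 22 24 4
f 23 1 25
f 23 25 24
f 24 25 26
f 24 26 4
f 25 1 27
f 25 27 26
f 26 27 28
f 26 28 4
f 27 1 29
f 27 29 28
f 28 29 30
f 28 30 4
f 29 1 31
f 29 31 30
f 30 31 32
f 30 32 4
f 31 1 2
f 31 2 32
f 32 2 3
f 32 3 4
f 34 33 36
f 34 36 35
f 36 33 37
f 36 37 35
f 37 33 38
f 37 38 35
f 38 33 39
f 38 39 35
f 39 33 40
f 39 40 35
f 40 33 41
f 40 41 35
f 41 33 42
f 41 42 35
f 42 33 43
f 42 43 35
f 43 33 44
f 43 44 35
f 44 33 34
f 44 34 35
f 46 48 45
f 49 46 45
f 45 48 47
f 47 49 45
f 46 52 48
f 50 46 49
f 50 52 46
f 48 52 47
f 51 49 47
f 47 52 51
f 51 50 49
f 52 50 51
f 54 53 56
f 54 56 55
f 56 53 57
f 56 57 55
f 57 53 58
f 57 58 55
f 58 53 59
f 58 59 55
f 59 53 60
f 59 60 55
f 60 53 61
f 60 61 55
f 61 53 62
f 61 62 55
f 62 53 63
f 62 63 55
f 63 53 64
f 63 64 55
f 64 53 65
f 64 65 55
f 65 53 66
f 65 66 55
f 66 53 67
f 66 67 55
f 67 53 68
f 67 68 55
f 68 53 54
f 68 54 55
f 70 69 72
f 70 72 71
f 72 69 73
f 72 73 71
f 73 69 74
f 73 74 71
f 74 69 75
f 74 75 71
f 75 69 76
f 75 76 71
f 76 69 77
f 76 77 71
f 77 69 78
f 77 78 71
f 78 69 79
f 78 79 71
f 79 69 80
f 79 80 71
f 80 69 81
f 80 81 71
f 81 69 82
f 81 82 71
f 82 69 70
f 82 70 71



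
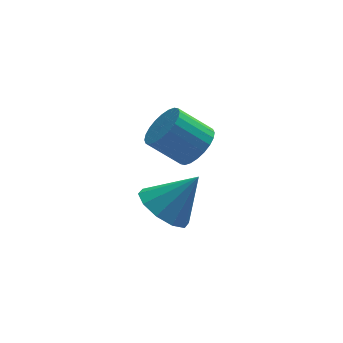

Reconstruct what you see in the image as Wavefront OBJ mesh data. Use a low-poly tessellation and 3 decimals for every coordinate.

v -4.095 1.387 0.213
v -3.373 1.163 -0.395
v -3.025 1.433 1.467
v -3.421 1.76 -0.376
v -3.726 2.215 -0.133
v -4.172 2.353 0.243
v -4.589 2.123 0.607
v -4.817 1.611 0.82
v -4.77 1.014 0.802
v -4.464 0.559 0.558
v -4.018 0.42 0.182
v -3.601 0.651 -0.182
v -3.148 1.14 3.061
v -2.689 1.646 3.438
v -3.673 1.886 4.315
v -4.132 1.38 3.939
v -2.825 1.829 3.236
v -3.809 2.068 4.113
v -3.01 1.906 3.007
v -3.994 2.145 3.884
v -3.216 1.867 2.786
v -4.2 2.106 3.664
v -3.412 1.717 2.608
v -4.396 1.957 3.485
v -3.567 1.48 2.498
v -4.552 1.719 3.376
v -3.659 1.191 2.474
v -4.643 1.43 3.352
v -3.673 0.894 2.54
v -4.657 1.133 3.417
v -3.607 0.634 2.685
v -4.591 0.874 3.562
v -3.471 0.452 2.887
v -4.455 0.691 3.764
v -3.286 0.375 3.116
v -4.27 0.614 3.993
v -3.08 0.414 3.336
v -4.064 0.653 4.214
v -2.884 0.563 3.515
v -3.868 0.803 4.392
v -2.728 0.801 3.624
v -3.713 1.04 4.502
v -2.637 1.09 3.648
v -3.621 1.329 4.526
v -2.623 1.387 3.583
v -3.607 1.626 4.46
f 2 1 4
f 2 4 3
f 4 1 5
f 4 5 3
f 5 1 6
f 5 6 3
f 6 1 7
f 6 7 3
f 7 1 8
f 7 8 3
f 8 1 9
f 8 9 3
f 9 1 10
f 9 10 3
f 10 1 11
f 10 11 3
f 11 1 12
f 11 12 3
f 12 1 2
f 12 2 3
f 14 13 17
f 14 17 15
f 15 17 18
f 15 18 16
f 17 13 19
f 17 19 18
f 18 19 20
f 18 20 16
f 19 13 21
f 19 21 20
f 20 21 22
f 20 22 16
f 21 13 23
f 21 23 22
f 22 23 24
f 22 24 16
f 23 13 25
f 23 25 24
f 24 25 26
f 24 26 16
f 25 13 27
f 25 27 26
f 26 27 28
f 26 28 16
f 27 13 29
f 27 29 28
f 28 29 30
f 28 30 16
f 29 13 31
f 29 31 30
f 30 31 32
f 30 32 16
f 31 13 33
f 31 33 32
f 32 33 34
f 32 34 16
f 33 13 35
f 33 35 34
f 34 35 36
f 34 36 16
f 35 13 37
f 35 37 36
f 36 37 38
f 36 38 16
f 37 13 39
f 37 39 38
f 38 39 40
f 38 40 16
f 39 13 41
f 39 41 40
f 40 41 42
f 40 42 16
f 41 13 43
f 41 43 42
f 42 43 44
f 42 44 16
f 43 13 45
f 43 45 44
f 44 45 46
f 44 46 16
f 45 13 14
f 45 14 46
f 46 14 15
f 46 15 16



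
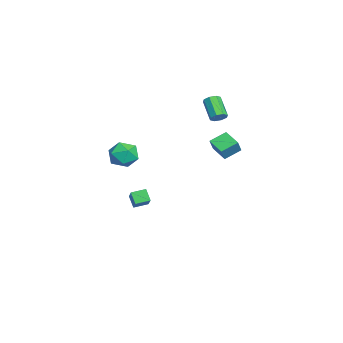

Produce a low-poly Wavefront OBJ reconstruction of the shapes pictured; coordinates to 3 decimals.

v -1.474 2.267 0.57
v -2.359 1.643 0.987
v -1.884 3.181 1.069
v -2.769 2.557 1.486
v -0.951 2.063 1.374
v -1.836 1.439 1.791
v -1.361 2.977 1.873
v -2.246 2.353 2.29
v -2.461 1.958 3.314
v -2.093 1.814 3.652
v -3.131 1.438 4.623
v -3.499 1.582 4.286
v -2.194 2.196 3.692
v -3.232 1.821 4.663
v -2.452 2.439 3.51
v -3.49 2.064 4.481
v -2.715 2.4 3.214
v -3.753 2.025 4.185
v -2.829 2.102 2.977
v -3.867 1.726 3.948
v -2.728 1.719 2.937
v -3.766 1.344 3.908
v -2.47 1.476 3.119
v -3.508 1.101 4.09
v -2.207 1.515 3.415
v -3.245 1.14 4.386
v -4.567 -3.073 -3.823
v -3.335 -2.929 -2.928
v -4.788 -2.228 -3.655
v -3.556 -2.084 -2.759
v -4.104 -2.816 -4.501
v -2.872 -2.672 -3.605
v -4.325 -1.971 -4.332
v -3.093 -1.827 -3.437
v 0.701 -3.172 2.557
v 1.314 -2.514 2.817
v 1.766 -3.826 1.703
v 2.379 -3.168 1.963
v 2.079 -3.8 2.584
v 1.42 -3.396 3.112
v 1.66 -2.944 1.408
v 1.001 -2.54 1.936
v 1.906 -2.373 2.107
v 2.165 -2.902 2.834
v 0.915 -3.438 1.686
v 1.174 -3.967 2.413
f 2 4 1
f 5 2 1
f 1 4 3
f 3 5 1
f 2 8 4
f 6 2 5
f 6 8 2
f 4 8 3
f 7 5 3
f 3 8 7
f 7 6 5
f 8 6 7
f 10 9 13
f 10 13 11
f 11 13 14
f 11 14 12
f 13 9 15
f 13 15 14
f 14 15 16
f 14 16 12
f 15 9 17
f 15 17 16
f 16 17 18
f 16 18 12
f 17 9 19
f 17 19 18
f 18 19 20
f 18 20 12
f 19 9 21
f 19 21 20
f 20 21 22
f 20 22 12
f 21 9 23
f 21 23 22
f 22 23 24
f 22 24 12
f 23 9 25
f 23 25 24
f 24 25 26
f 24 26 12
f 25 9 10
f 25 10 26
f 26 10 11
f 26 11 12
f 28 30 27
f 31 28 27
f 27 30 29
f 29 31 27
f 28 34 30
f 32 28 31
f 32 34 28
f 30 34 29
f 33 31 29
f 29 34 33
f 33 32 31
f 34 32 33
f 35 46 40
f 35 40 36
f 35 36 42
f 35 42 45
f 35 45 46
f 36 40 44
f 40 46 39
f 46 45 37
f 45 42 41
f 42 36 43
f 38 44 39
f 38 39 37
f 38 37 41
f 38 41 43
f 38 43 44
f 39 44 40
f 37 39 46
f 41 37 45
f 43 41 42
f 44 43 36



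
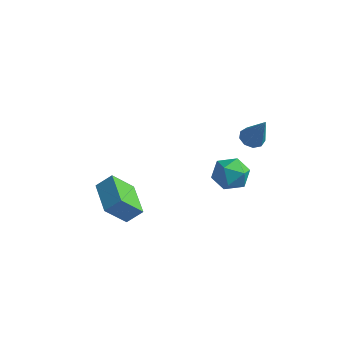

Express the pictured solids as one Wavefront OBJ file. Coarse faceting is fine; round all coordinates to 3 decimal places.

v 2.299 2.35 -0.923
v 3.063 1.747 -0.653
v 1.457 1.873 0.393
v 2.221 1.27 0.663
v 2.329 2.273 0.708
v 2.849 2.568 -0.105
v 1.671 1.052 -0.155
v 2.191 1.347 -0.968
v 2.675 0.945 -0.178
v 3.081 1.7 0.355
v 1.439 1.92 -0.615
v 1.845 2.675 -0.082
v -3.084 0.147 -3.23
v -3.677 -0.789 -1.994
v -2.485 0.672 -2.546
v -3.078 -0.265 -1.31
v -1.642 -1.135 -3.51
v -2.235 -2.072 -2.274
v -1.043 -0.611 -2.826
v -1.636 -1.547 -1.59
v 3.138 2.209 2.626
v 3.694 2.117 2.322
v 4.002 1.931 4.294
v 3.644 2.541 2.418
v 3.358 2.81 2.612
v 2.969 2.798 2.811
v 2.658 2.511 2.924
v 2.572 2.082 2.897
v 2.751 1.713 2.743
v 3.11 1.577 2.534
v 3.483 1.736 2.368
f 1 12 6
f 1 6 2
f 1 2 8
f 1 8 11
f 1 11 12
f 2 6 10
f 6 12 5
f 12 11 3
f 11 8 7
f 8 2 9
f 4 10 5
f 4 5 3
f 4 3 7
f 4 7 9
f 4 9 10
f 5 10 6
f 3 5 12
f 7 3 11
f 9 7 8
f 10 9 2
f 14 16 13
f 17 14 13
f 13 16 15
f 15 17 13
f 14 20 16
f 18 14 17
f 18 20 14
f 16 20 15
f 19 17 15
f 15 20 19
f 19 18 17
f 20 18 19
f 22 21 24
f 22 24 23
f 24 21 25
f 24 25 23
f 25 21 26
f 25 26 23
f 26 21 27
f 26 27 23
f 27 21 28
f 27 28 23
f 28 21 29
f 28 29 23
f 29 21 30
f 29 30 23
f 30 21 31
f 30 31 23
f 31 21 22
f 31 22 23



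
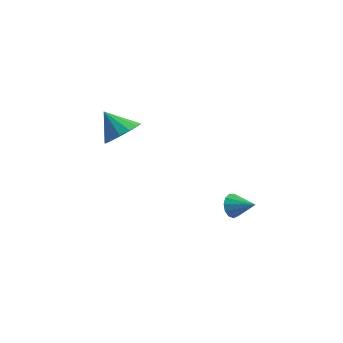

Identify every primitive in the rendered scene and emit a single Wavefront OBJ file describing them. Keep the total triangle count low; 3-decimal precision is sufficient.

v 1.791 -1.399 -0.248
v 2.043 -1.642 -0.784
v 2.849 -1.221 0.168
v 2.006 -1.288 -0.841
v 1.9 -0.969 -0.709
v 1.76 -0.787 -0.431
v 1.63 -0.799 -0.095
v 1.551 -1.002 0.193
v 1.549 -1.331 0.34
v 1.623 -1.682 0.301
v 1.751 -1.943 0.088
v 1.892 -2.031 -0.232
v 2.001 -1.919 -0.557
v -3.233 -2.637 2.765
v -2.542 -2.949 3.319
v -4.167 -2.803 3.835
v -2.55 -2.467 3.387
v -2.741 -2.031 3.288
v -3.064 -1.757 3.049
v -3.433 -1.719 2.734
v -3.748 -1.926 2.427
v -3.925 -2.325 2.21
v -3.917 -2.806 2.142
v -3.726 -3.243 2.241
v -3.403 -3.517 2.48
v -3.034 -3.555 2.796
v -2.719 -3.347 3.103
f 2 1 4
f 2 4 3
f 4 1 5
f 4 5 3
f 5 1 6
f 5 6 3
f 6 1 7
f 6 7 3
f 7 1 8
f 7 8 3
f 8 1 9
f 8 9 3
f 9 1 10
f 9 10 3
f 10 1 11
f 10 11 3
f 11 1 12
f 11 12 3
f 12 1 13
f 12 13 3
f 13 1 2
f 13 2 3
f 15 14 17
f 15 17 16
f 17 14 18
f 17 18 16
f 18 14 19
f 18 19 16
f 19 14 20
f 19 20 16
f 20 14 21
f 20 21 16
f 21 14 22
f 21 22 16
f 22 14 23
f 22 23 16
f 23 14 24
f 23 24 16
f 24 14 25
f 24 25 16
f 25 14 26
f 25 26 16
f 26 14 27
f 26 27 16
f 27 14 15
f 27 15 16



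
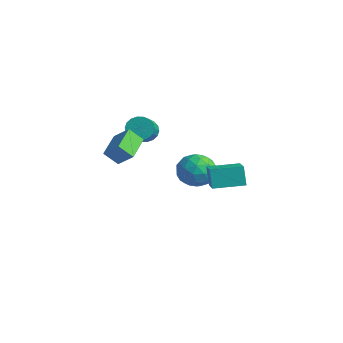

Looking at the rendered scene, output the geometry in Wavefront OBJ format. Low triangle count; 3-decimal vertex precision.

v -2.706 -1.403 0.69
v -1.804 -1.062 1.517
v -2.22 -0.798 -0.09
v -1.318 -0.457 0.737
v -1.762 -2.763 0.223
v -0.86 -2.422 1.05
v -1.276 -2.158 -0.557
v -0.374 -1.817 0.27
v -3.721 1.346 -0.182
v -3.122 1.488 -0.708
v -1.86 0.255 0.395
v -2.459 0.114 0.922
v -3.078 1.75 -0.465
v -1.817 0.518 0.638
v -3.162 1.932 -0.166
v -1.901 0.7 0.938
v -3.356 1.999 0.131
v -2.095 0.766 1.234
v -3.623 1.936 0.365
v -2.361 0.704 1.468
v -3.909 1.756 0.491
v -2.647 0.524 1.594
v -4.157 1.495 0.484
v -2.896 0.263 1.587
v -4.32 1.205 0.345
v -3.058 -0.028 1.448
v -4.363 0.942 0.102
v -3.102 -0.29 1.205
v -4.279 0.76 -0.198
v -3.018 -0.472 0.906
v -4.085 0.694 -0.494
v -2.824 -0.539 0.609
v -3.819 0.756 -0.728
v -2.557 -0.476 0.375
v -3.533 0.936 -0.854
v -2.271 -0.296 0.249
v -3.284 1.197 -0.847
v -2.023 -0.035 0.256
v 3.672 0.283 -0.988
v 3.231 0.446 0.149
v 2.357 1.099 -1.615
v 1.916 1.262 -0.478
v 4.564 1.818 -0.862
v 4.123 1.981 0.275
v 3.249 2.634 -1.489
v 2.808 2.797 -0.352
v -1.903 3.215 -1.932
v -1.001 3.952 -2.218
v -1.239 1.908 -3.202
v -0.337 2.645 -3.488
v -0.369 2.128 -2.407
v -0.779 2.936 -1.622
v -1.461 2.924 -3.798
v -1.871 3.732 -3.013
v -0.728 3.772 -3.371
v -0.053 3.28 -2.512
v -2.187 2.58 -2.908
v -1.512 2.088 -2.049
v -1.511 3.698 -1.964
v -0.729 2.162 -3.456
v -0.748 1.858 -2.821
v -0.218 2.291 -2.989
v -1.38 3.101 -1.613
v -0.85 3.534 -1.781
v -0.478 2.462 -1.892
v -1.39 2.326 -3.639
v -0.86 2.759 -3.807
v -2.022 3.569 -2.431
v -1.492 4.002 -2.599
v -1.762 3.398 -3.528
v -0.82 4.025 -2.81
v -0.43 3.257 -3.556
v -1.09 3.422 -3.738
v -1.331 3.896 -3.277
v -0.423 3.736 -2.304
v -0.033 2.968 -3.051
v -0.051 2.664 -2.415
v -0.293 3.139 -1.954
v -0.263 3.63 -2.982
v -2.207 2.892 -2.369
v -1.817 2.124 -3.116
v -1.947 2.721 -3.466
v -2.189 3.196 -3.005
v -1.81 2.603 -1.864
v -1.42 1.835 -2.61
v -0.909 1.964 -2.143
v -1.15 2.438 -1.682
v -1.977 2.23 -2.438
f 2 4 1
f 5 2 1
f 1 4 3
f 3 5 1
f 2 8 4
f 6 2 5
f 6 8 2
f 4 8 3
f 7 5 3
f 3 8 7
f 7 6 5
f 8 6 7
f 10 9 13
f 10 13 11
f 11 13 14
f 11 14 12
f 13 9 15
f 13 15 14
f 14 15 16
f 14 16 12
f 15 9 17
f 15 17 16
f 16 17 18
f 16 18 12
f 17 9 19
f 17 19 18
f 18 19 20
f 18 20 12
f 19 9 21
f 19 21 20
f 20 21 22
f 20 22 12
f 21 9 23
f 21 23 22
f 22 23 24
f 22 24 12
f 23 9 25
f 23 25 24
f 24 25 26
f 24 26 12
f 25 9 27
f 25 27 26
f 26 27 28
f 26 28 12
f 27 9 29
f 27 29 28
f 28 29 30
f 28 30 12
f 29 9 31
f 29 31 30
f 30 31 32
f 30 32 12
f 31 9 33
f 31 33 32
f 32 33 34
f 32 34 12
f 33 9 35
f 33 35 34
f 34 35 36
f 34 36 12
f 35 9 37
f 35 37 36
f 36 37 38
f 36 38 12
f 37 9 10
f 37 10 38
f 38 10 11
f 38 11 12
f 40 42 39
f 43 40 39
f 39 42 41
f 41 43 39
f 40 46 42
f 44 40 43
f 44 46 40
f 42 46 41
f 45 43 41
f 41 46 45
f 45 44 43
f 46 44 45
f 47 84 63
f 84 58 87
f 63 87 52
f 84 87 63
f 47 63 59
f 63 52 64
f 59 64 48
f 63 64 59
f 47 59 68
f 59 48 69
f 68 69 54
f 59 69 68
f 47 68 80
f 68 54 83
f 80 83 57
f 68 83 80
f 47 80 84
f 80 57 88
f 84 88 58
f 80 88 84
f 48 64 75
f 64 52 78
f 75 78 56
f 64 78 75
f 52 87 65
f 87 58 86
f 65 86 51
f 87 86 65
f 58 88 85
f 88 57 81
f 85 81 49
f 88 81 85
f 57 83 82
f 83 54 70
f 82 70 53
f 83 70 82
f 54 69 74
f 69 48 71
f 74 71 55
f 69 71 74
f 50 76 62
f 76 56 77
f 62 77 51
f 76 77 62
f 50 62 60
f 62 51 61
f 60 61 49
f 62 61 60
f 50 60 67
f 60 49 66
f 67 66 53
f 60 66 67
f 50 67 72
f 67 53 73
f 72 73 55
f 67 73 72
f 50 72 76
f 72 55 79
f 76 79 56
f 72 79 76
f 51 77 65
f 77 56 78
f 65 78 52
f 77 78 65
f 49 61 85
f 61 51 86
f 85 86 58
f 61 86 85
f 53 66 82
f 66 49 81
f 82 81 57
f 66 81 82
f 55 73 74
f 73 53 70
f 74 70 54
f 73 70 74
f 56 79 75
f 79 55 71
f 75 71 48
f 79 71 75



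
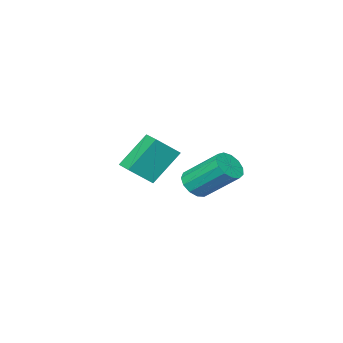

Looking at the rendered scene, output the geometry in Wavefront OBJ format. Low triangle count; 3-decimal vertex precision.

v -3.566 0.857 -1.822
v -3.283 0.44 -1.239
v -3.89 1.907 0.104
v -4.174 2.323 -0.478
v -2.96 0.697 -1.374
v -3.568 2.164 -0.03
v -2.83 1.005 -1.651
v -3.438 2.472 -0.307
v -2.934 1.266 -1.982
v -3.541 2.732 -0.638
v -3.238 1.396 -2.262
v -3.846 2.863 -0.919
v -3.647 1.355 -2.403
v -4.254 2.822 -1.059
v -4.03 1.156 -2.359
v -4.637 2.623 -1.015
v -4.265 0.862 -2.144
v -4.873 2.329 -0.801
v -4.279 0.566 -1.827
v -4.887 2.033 -0.484
v -4.067 0.362 -1.509
v -4.674 1.829 -0.165
v -3.695 0.315 -1.289
v -4.303 1.782 0.054
v 0.542 2.705 0.114
v -0.611 2.94 1.502
v 0.782 3.613 0.16
v -0.371 3.848 1.548
v 1.491 2.412 0.952
v 0.338 2.647 2.34
v 1.731 3.32 0.998
v 0.578 3.555 2.386
f 2 1 5
f 2 5 3
f 3 5 6
f 3 6 4
f 5 1 7
f 5 7 6
f 6 7 8
f 6 8 4
f 7 1 9
f 7 9 8
f 8 9 10
f 8 10 4
f 9 1 11
f 9 11 10
f 10 11 12
f 10 12 4
f 11 1 13
f 11 13 12
f 12 13 14
f 12 14 4
f 13 1 15
f 13 15 14
f 14 15 16
f 14 16 4
f 15 1 17
f 15 17 16
f 16 17 18
f 16 18 4
f 17 1 19
f 17 19 18
f 18 19 20
f 18 20 4
f 19 1 21
f 19 21 20
f 20 21 22
f 20 22 4
f 21 1 23
f 21 23 22
f 22 23 24
f 22 24 4
f 23 1 2
f 23 2 24
f 24 2 3
f 24 3 4
f 26 28 25
f 29 26 25
f 25 28 27
f 27 29 25
f 26 32 28
f 30 26 29
f 30 32 26
f 28 32 27
f 31 29 27
f 27 32 31
f 31 30 29
f 32 30 31



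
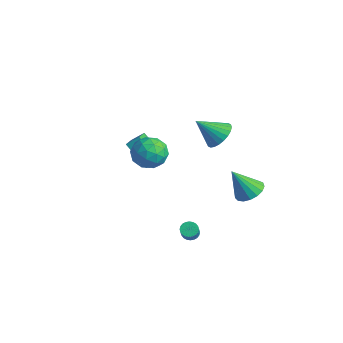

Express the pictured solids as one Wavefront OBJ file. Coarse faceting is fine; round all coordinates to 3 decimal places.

v -5.299 -1.205 0.244
v -4.977 -0.491 0.8
v -3.926 -0.68 -1.227
v -3.603 0.034 -0.671
v -4.097 -2.314 0.971
v -3.774 -1.6 1.527
v -2.723 -1.789 -0.5
v -2.401 -1.075 0.056
v 3.426 1.288 -0.019
v 3.946 0.511 -0.275
v 2.914 0.372 1.719
v 4.25 0.777 -0.046
v 4.365 1.16 0.19
v 4.264 1.572 0.378
v 3.972 1.92 0.476
v 3.555 2.123 0.46
v 3.108 2.134 0.334
v 2.734 1.952 0.128
v 2.519 1.618 -0.112
v 2.511 1.208 -0.331
v 2.713 0.817 -0.478
v 3.079 0.534 -0.519
v 3.524 0.423 -0.446
v 0.16 -3.162 4.135
v 1.175 -3.302 4.649
v 0.665 -4.358 2.811
v 1.68 -4.498 3.325
v 0.727 -4.899 3.82
v 0.415 -4.16 4.638
v 1.425 -3.5 2.822
v 1.113 -2.761 3.64
v 1.957 -3.511 3.838
v 1.525 -4.375 4.454
v 0.315 -3.285 3.006
v -0.117 -4.149 3.622
v 0.623 -3.127 4.508
v 1.217 -4.533 2.952
v 0.657 -4.769 3.243
v 1.253 -4.851 3.545
v 0.176 -3.631 4.502
v 0.773 -3.713 4.804
v 0.51 -4.652 4.316
v 1.067 -3.947 2.656
v 1.664 -4.029 2.958
v 0.587 -2.809 3.915
v 1.183 -2.891 4.217
v 1.33 -3.008 3.144
v 1.679 -3.332 4.333
v 1.976 -4.035 3.555
v 1.826 -3.449 3.26
v 1.643 -3.014 3.74
v 1.425 -3.84 4.696
v 1.723 -4.543 3.918
v 1.162 -4.779 4.208
v 0.979 -4.344 4.689
v 1.885 -3.963 4.219
v 0.117 -3.117 3.542
v 0.415 -3.82 2.764
v 0.861 -3.316 2.771
v 0.678 -2.881 3.252
v -0.136 -3.625 3.905
v 0.161 -4.328 3.127
v 0.197 -4.646 3.72
v 0.014 -4.211 4.2
v -0.045 -3.697 3.241
v 2.202 -1.919 -3.094
v 2.639 -1.963 -3.408
v 3.215 -2.426 -2.54
v 2.778 -2.381 -2.226
v 2.668 -1.772 -3.325
v 3.244 -2.235 -2.456
v 2.625 -1.603 -3.207
v 3.201 -2.065 -2.338
v 2.519 -1.482 -3.071
v 3.094 -1.944 -2.203
v 2.364 -1.427 -2.939
v 2.939 -1.89 -2.071
v 2.184 -1.447 -2.831
v 2.76 -1.91 -1.963
v 2.007 -1.539 -2.763
v 2.583 -2.002 -1.894
v 1.86 -1.689 -2.745
v 2.436 -2.152 -1.877
v 1.765 -1.874 -2.78
v 2.341 -2.337 -1.912
v 1.736 -2.065 -2.864
v 2.312 -2.528 -1.995
v 1.779 -2.235 -2.982
v 2.355 -2.697 -2.113
v 1.886 -2.356 -3.117
v 2.461 -2.818 -2.249
v 2.041 -2.41 -3.249
v 2.616 -2.873 -2.381
v 2.22 -2.39 -3.357
v 2.796 -2.853 -2.489
v 2.397 -2.298 -3.426
v 2.973 -2.761 -2.557
v 2.544 -2.148 -3.443
v 3.12 -2.611 -2.575
v -0.357 1.773 2.377
v 0.248 1.01 2.011
v -1.083 0.587 3.643
v 0.487 1.17 2.297
v 0.598 1.421 2.596
v 0.563 1.726 2.862
v 0.388 2.038 3.053
v 0.099 2.31 3.142
v -0.258 2.499 3.114
v -0.631 2.579 2.974
v -0.962 2.535 2.744
v -1.2 2.375 2.457
v -1.311 2.124 2.158
v -1.276 1.819 1.893
v -1.101 1.507 1.701
v -0.813 1.235 1.612
v -0.455 1.046 1.64
v -0.082 0.966 1.78
f 2 4 1
f 5 2 1
f 1 4 3
f 3 5 1
f 2 8 4
f 6 2 5
f 6 8 2
f 4 8 3
f 7 5 3
f 3 8 7
f 7 6 5
f 8 6 7
f 10 9 12
f 10 12 11
f 12 9 13
f 12 13 11
f 13 9 14
f 13 14 11
f 14 9 15
f 14 15 11
f 15 9 16
f 15 16 11
f 16 9 17
f 16 17 11
f 17 9 18
f 17 18 11
f 18 9 19
f 18 19 11
f 19 9 20
f 19 20 11
f 20 9 21
f 20 21 11
f 21 9 22
f 21 22 11
f 22 9 23
f 22 23 11
f 23 9 10
f 23 10 11
f 24 61 40
f 61 35 64
f 40 64 29
f 61 64 40
f 24 40 36
f 40 29 41
f 36 41 25
f 40 41 36
f 24 36 45
f 36 25 46
f 45 46 31
f 36 46 45
f 24 45 57
f 45 31 60
f 57 60 34
f 45 60 57
f 24 57 61
f 57 34 65
f 61 65 35
f 57 65 61
f 25 41 52
f 41 29 55
f 52 55 33
f 41 55 52
f 29 64 42
f 64 35 63
f 42 63 28
f 64 63 42
f 35 65 62
f 65 34 58
f 62 58 26
f 65 58 62
f 34 60 59
f 60 31 47
f 59 47 30
f 60 47 59
f 31 46 51
f 46 25 48
f 51 48 32
f 46 48 51
f 27 53 39
f 53 33 54
f 39 54 28
f 53 54 39
f 27 39 37
f 39 28 38
f 37 38 26
f 39 38 37
f 27 37 44
f 37 26 43
f 44 43 30
f 37 43 44
f 27 44 49
f 44 30 50
f 49 50 32
f 44 50 49
f 27 49 53
f 49 32 56
f 53 56 33
f 49 56 53
f 28 54 42
f 54 33 55
f 42 55 29
f 54 55 42
f 26 38 62
f 38 28 63
f 62 63 35
f 38 63 62
f 30 43 59
f 43 26 58
f 59 58 34
f 43 58 59
f 32 50 51
f 50 30 47
f 51 47 31
f 50 47 51
f 33 56 52
f 56 32 48
f 52 48 25
f 56 48 52
f 67 66 70
f 67 70 68
f 68 70 71
f 68 71 69
f 70 66 72
f 70 72 71
f 71 72 73
f 71 73 69
f 72 66 74
f 72 74 73
f 73 74 75
f 73 75 69
f 74 66 76
f 74 76 75
f 75 76 77
f 75 77 69
f 76 66 78
f 76 78 77
f 77 78 79
f 77 79 69
f 78 66 80
f 78 80 79
f 79 80 81
f 79 81 69
f 80 66 82
f 80 82 81
f 81 82 83
f 81 83 69
f 82 66 84
f 82 84 83
f 83 84 85
f 83 85 69
f 84 66 86
f 84 86 85
f 85 86 87
f 85 87 69
f 86 66 88
f 86 88 87
f 87 88 89
f 87 89 69
f 88 66 90
f 88 90 89
f 89 90 91
f 89 91 69
f 90 66 92
f 90 92 91
f 91 92 93
f 91 93 69
f 92 66 94
f 92 94 93
f 93 94 95
f 93 95 69
f 94 66 96
f 94 96 95
f 95 96 97
f 95 97 69
f 96 66 98
f 96 98 97
f 97 98 99
f 97 99 69
f 98 66 67
f 98 67 99
f 99 67 68
f 99 68 69
f 101 100 103
f 101 103 102
f 103 100 104
f 103 104 102
f 104 100 105
f 104 105 102
f 105 100 106
f 105 106 102
f 106 100 107
f 106 107 102
f 107 100 108
f 107 108 102
f 108 100 109
f 108 109 102
f 109 100 110
f 109 110 102
f 110 100 111
f 110 111 102
f 111 100 112
f 111 112 102
f 112 100 113
f 112 113 102
f 113 100 114
f 113 114 102
f 114 100 115
f 114 115 102
f 115 100 116
f 115 116 102
f 116 100 117
f 116 117 102
f 117 100 101
f 117 101 102

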